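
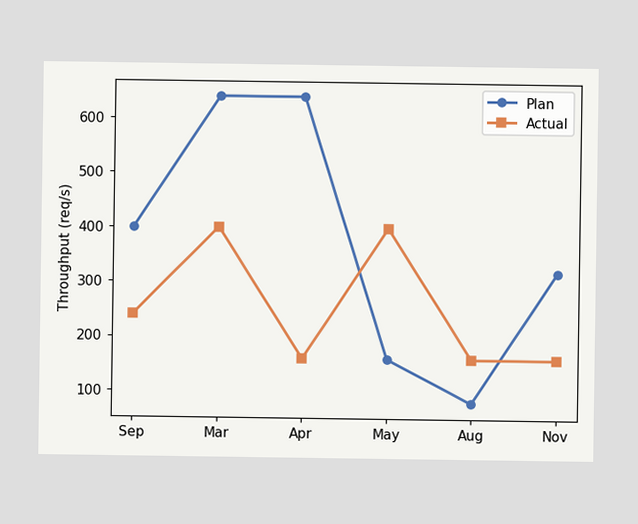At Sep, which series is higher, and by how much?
At Sep, Plan sits above the other line by 160req/s.

Plan, by 160req/s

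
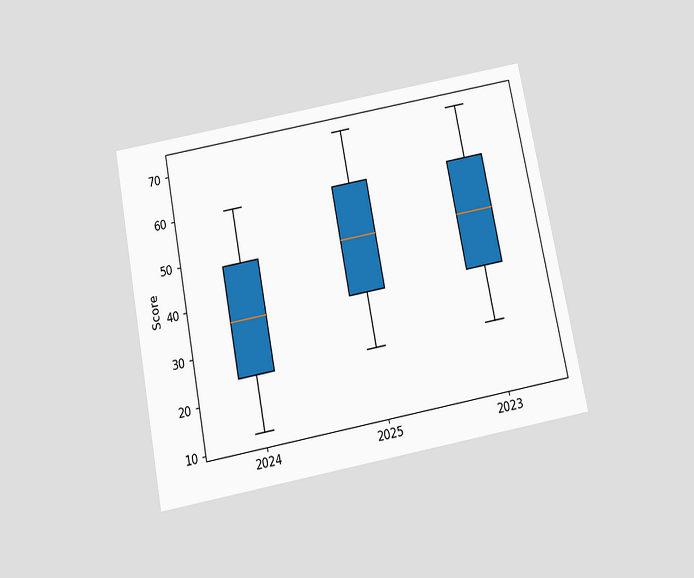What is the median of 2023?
48

The chart is tilted about 11° counter-clockwise and viewed slightly from below. The median line in the 2023 box sits at 48.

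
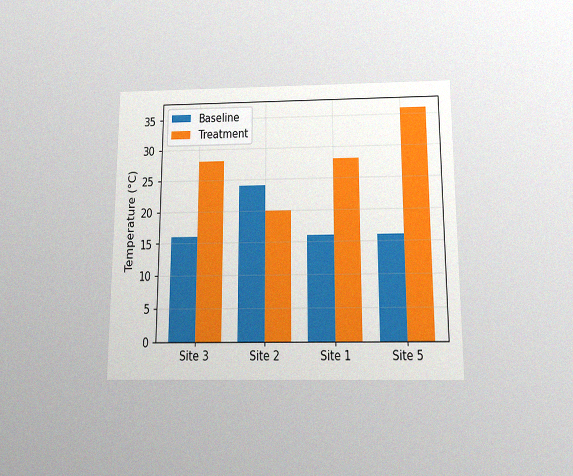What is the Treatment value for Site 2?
20°C

The chart is viewed slightly from below, with some photo noise. The Treatment bar at Site 2 reaches 20°C on the y-axis.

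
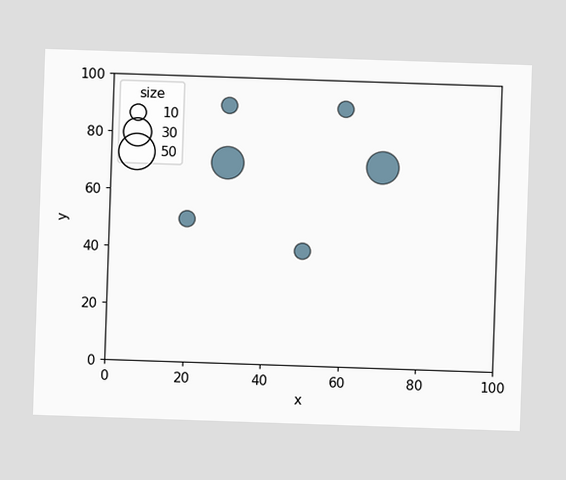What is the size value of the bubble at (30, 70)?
40

Matching the bubble at (30, 70) against the size legend gives 40.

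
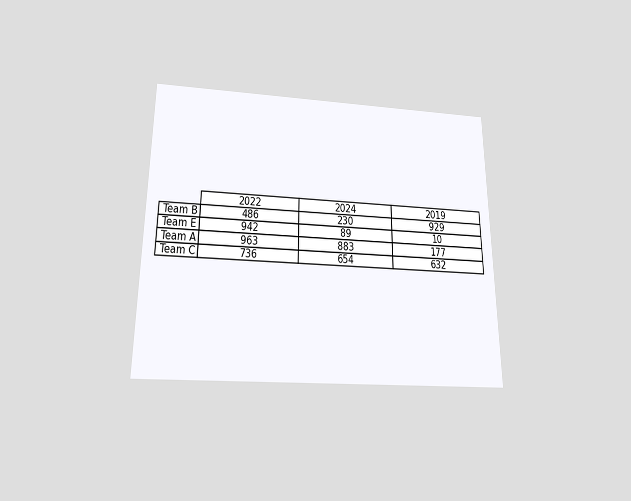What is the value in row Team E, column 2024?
89

The chart is viewed slightly from below. The (Team E, 2024) cell reads 89.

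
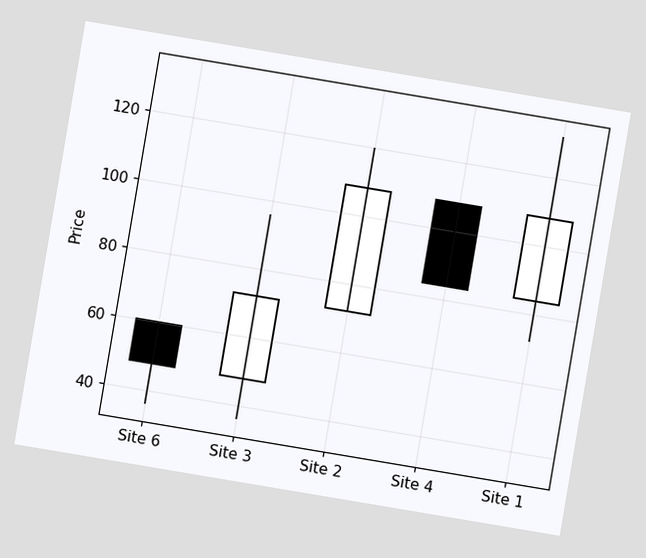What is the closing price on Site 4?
The chart is tilted about 10° clockwise. The Site 4 candle closes at 84.

84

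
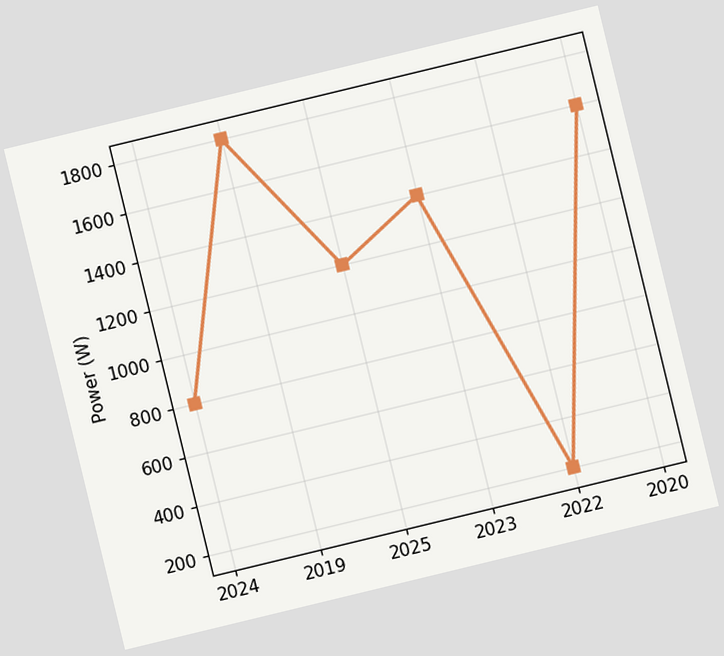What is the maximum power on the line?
The chart is tilted about 14° counter-clockwise. The highest point is at 2019, and reading across to the y-axis gives 1800W.

1800W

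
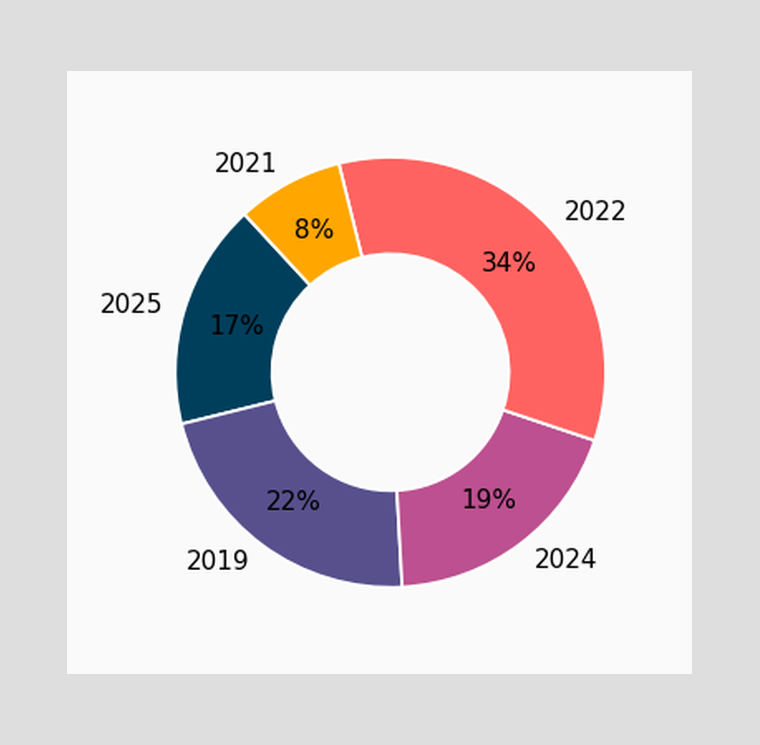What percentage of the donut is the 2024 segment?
The 2024 segment takes up 19% of the ring.

19%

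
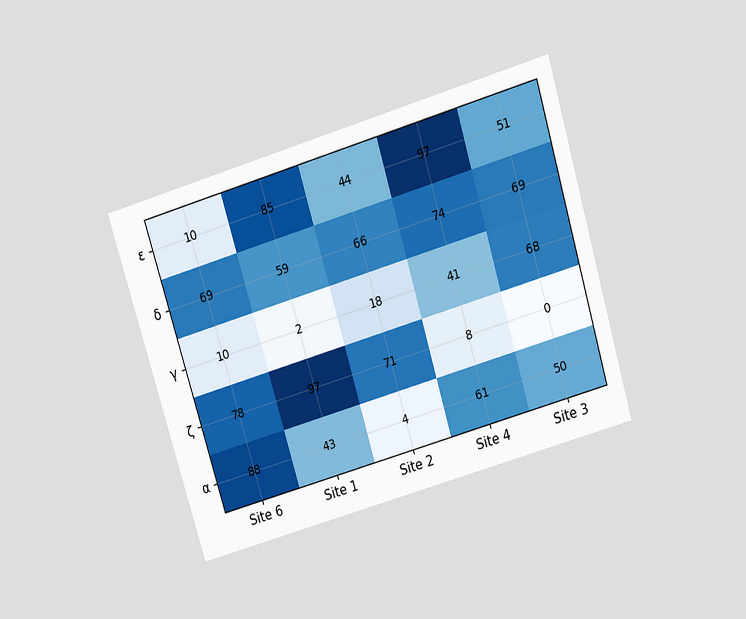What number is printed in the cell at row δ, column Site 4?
The chart is tilted about 17° counter-clockwise and viewed slightly from above. The (δ, Site 4) cell reads 74.

74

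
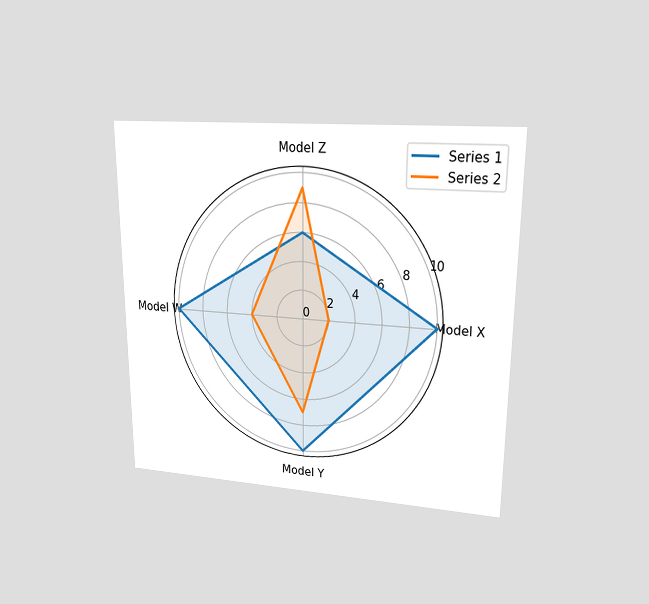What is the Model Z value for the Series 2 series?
9

The chart is viewed at a slight angle. On the Model Z axis, Series 2 reaches 9.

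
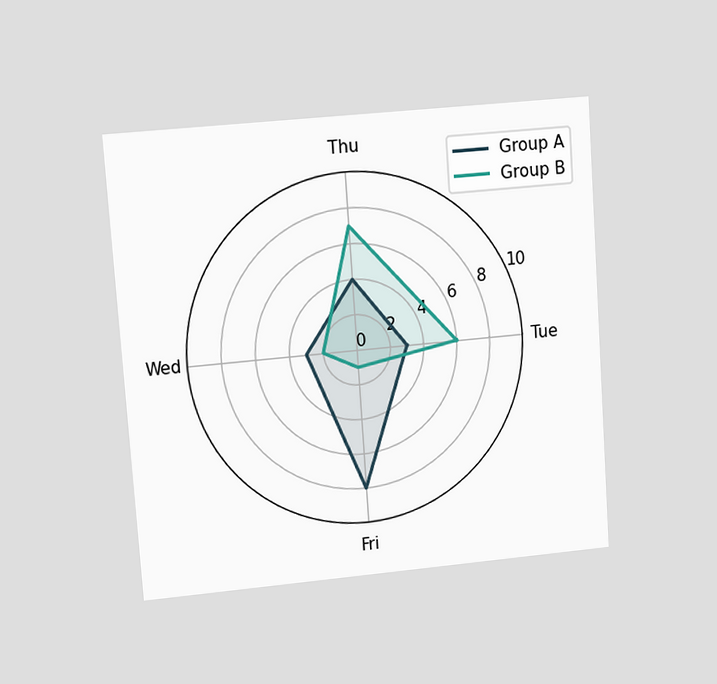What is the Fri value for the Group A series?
The chart is tilted about 4° counter-clockwise and viewed at a slight angle. On the Fri axis, Group A reaches 8.

8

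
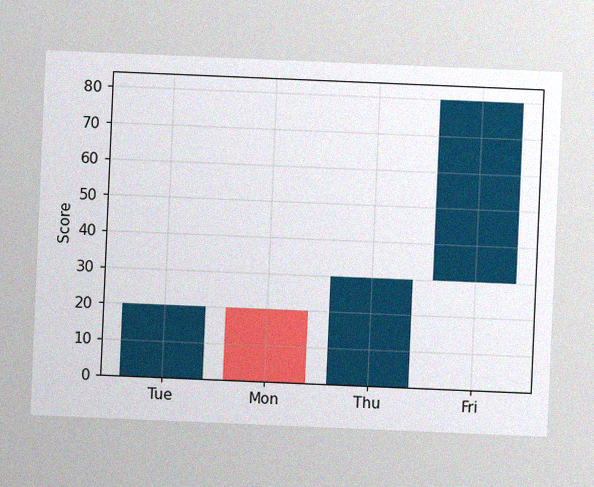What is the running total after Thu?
The chart is tilted about 2° clockwise, with some photo noise. After Thu the running total reaches 30.

30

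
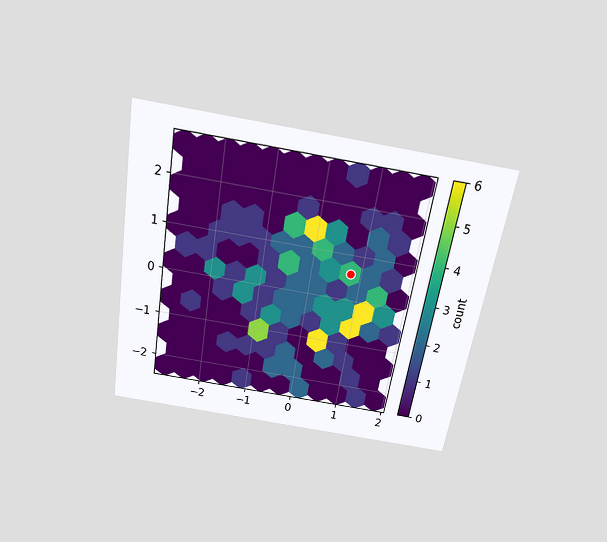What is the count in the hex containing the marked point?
4

The chart is tilted about 9° clockwise and viewed slightly from above. The marked hex reads 4 on the colorbar.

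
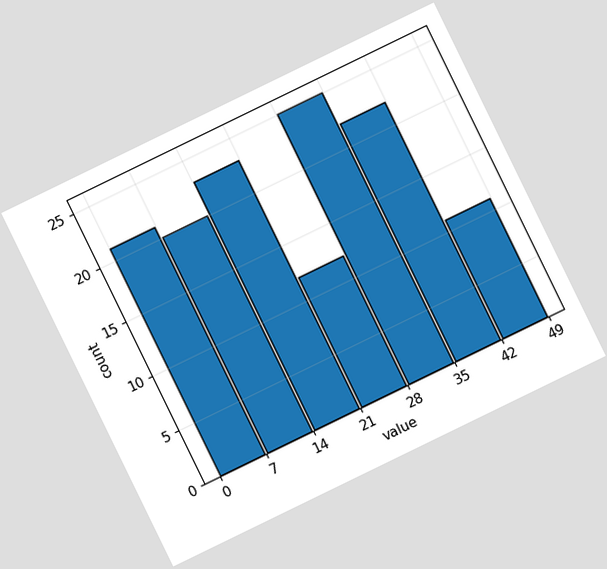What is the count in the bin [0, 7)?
21

The chart is tilted about 26° counter-clockwise. The [0, 7) bin has height 21.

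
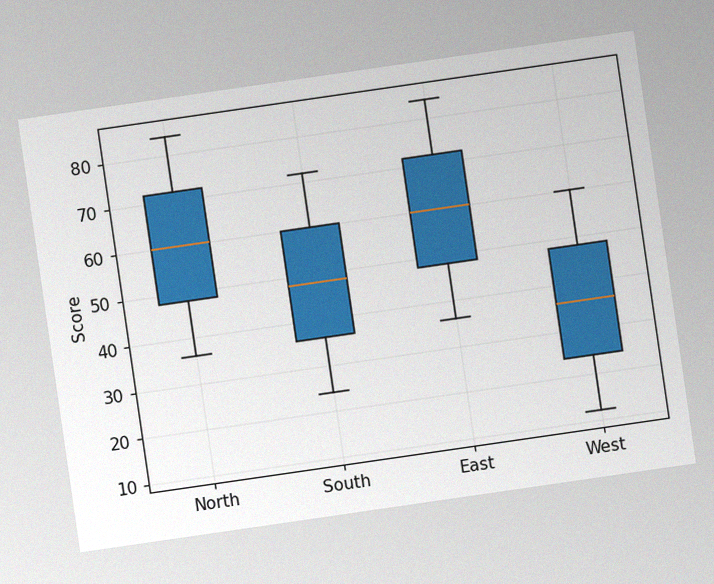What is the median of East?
60

The chart is tilted about 8° counter-clockwise, with some photo noise. The median line in the East box sits at 60.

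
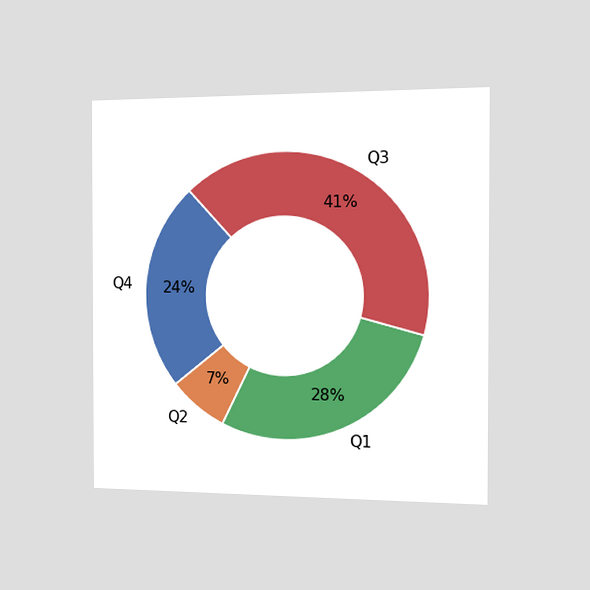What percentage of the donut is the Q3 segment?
The chart is viewed slightly from the right. The Q3 segment takes up 41% of the ring.

41%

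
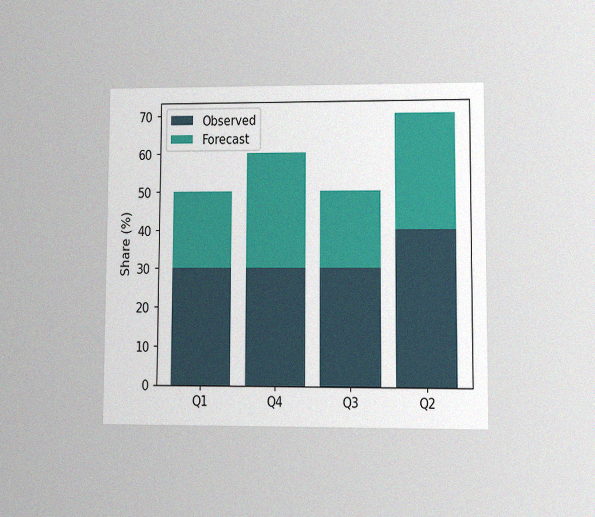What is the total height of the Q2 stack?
70%

The chart is viewed at a slight angle, with some photo noise. The Q2 stack's top reaches 70% on the y-axis.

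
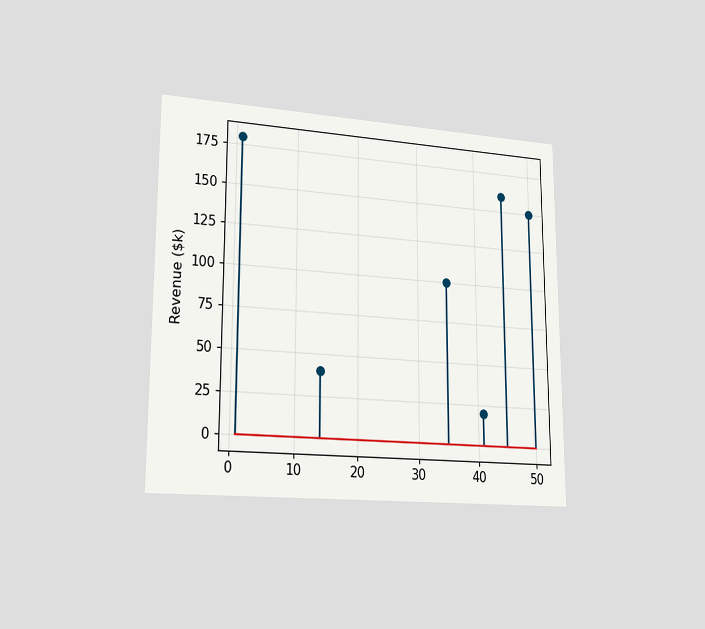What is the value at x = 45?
The chart is viewed slightly from the left. The stem at x=45 reaches $160k.

$160k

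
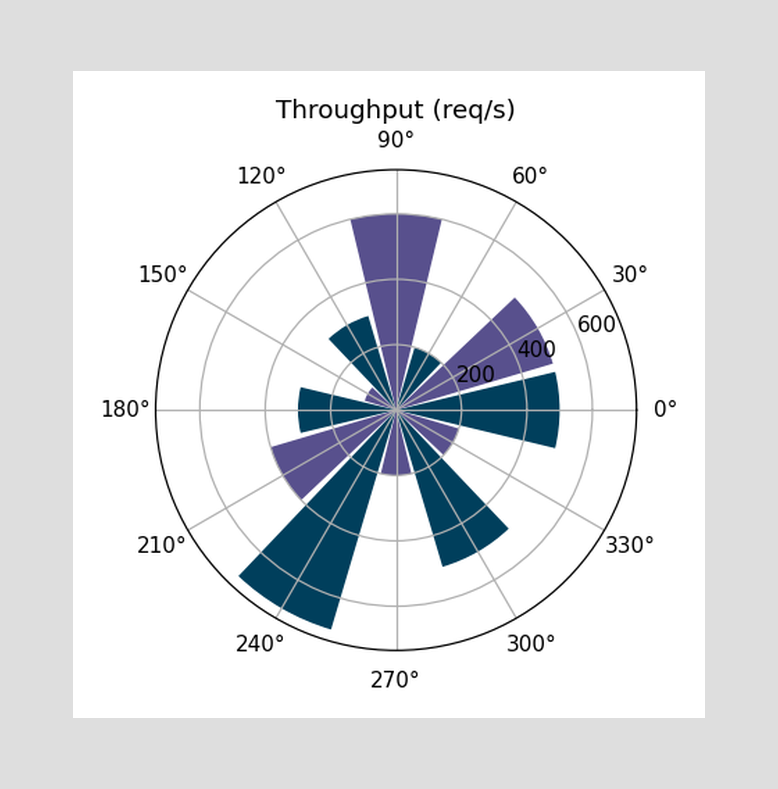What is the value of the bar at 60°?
200req/s

The bar at 60° reaches 200req/s on the radial axis.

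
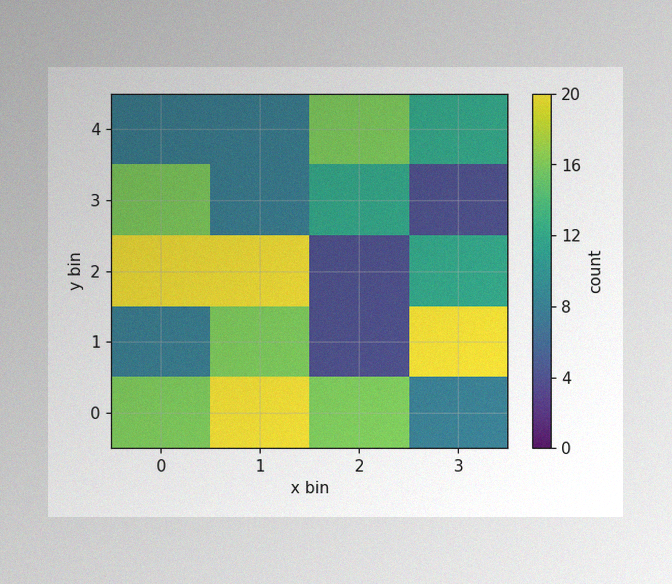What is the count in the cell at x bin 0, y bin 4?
8

The image has some photo noise and uneven lighting. Matching the cell (0, 4) against the colorbar gives 8.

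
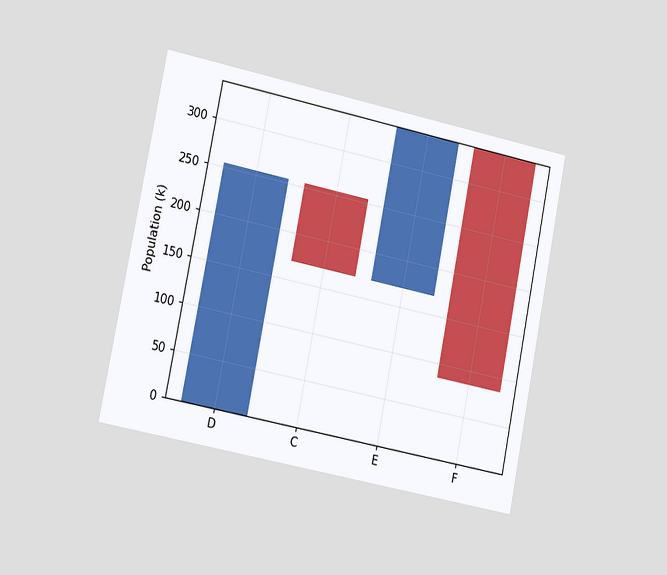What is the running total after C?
170k

The chart is tilted about 11° clockwise and viewed slightly from the left. After C the running total reaches 170k.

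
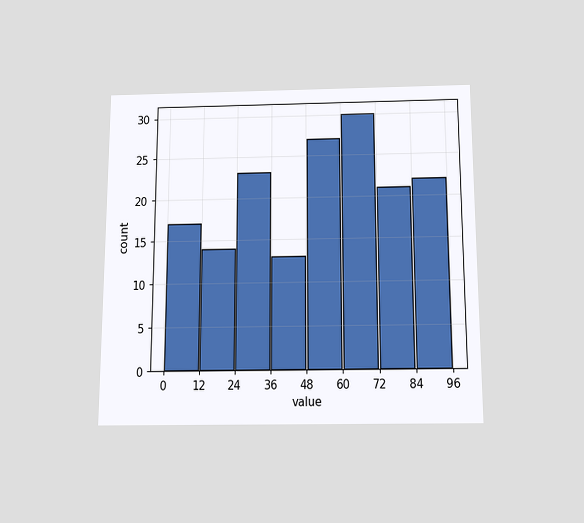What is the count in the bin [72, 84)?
The chart is viewed slightly from below. The [72, 84) bin has height 21.

21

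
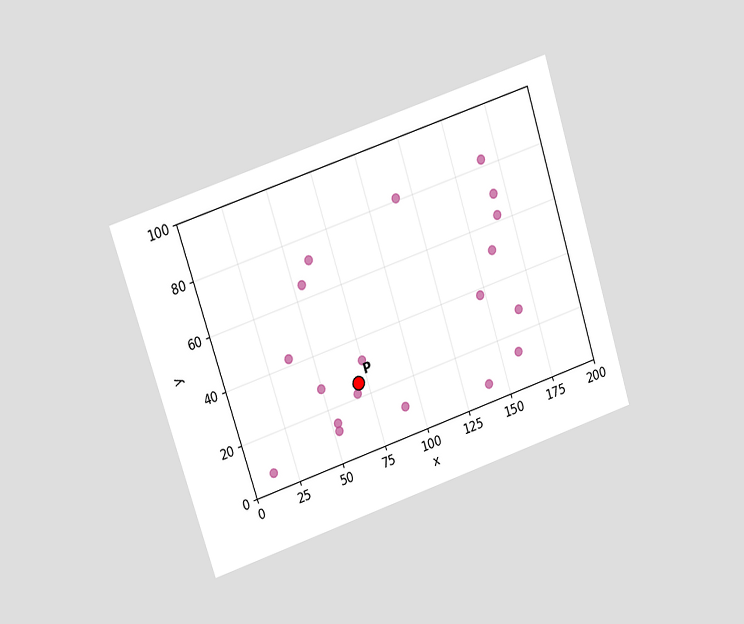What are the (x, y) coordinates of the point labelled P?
The chart is tilted about 18° counter-clockwise and viewed at a slight angle. Following the gridlines from P to each axis, P sits at (70, 25).

(70, 25)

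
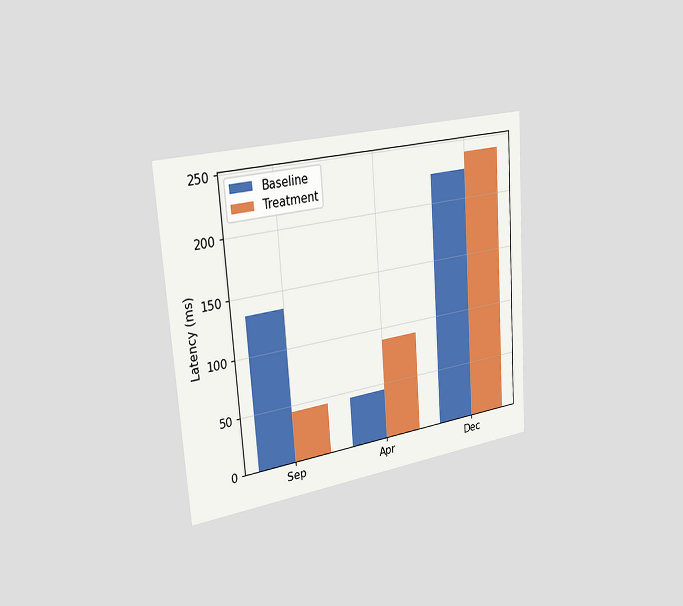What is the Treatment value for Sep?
The chart is tilted about 4° counter-clockwise and viewed slightly from the left. The Treatment bar at Sep reaches 45ms on the y-axis.

45ms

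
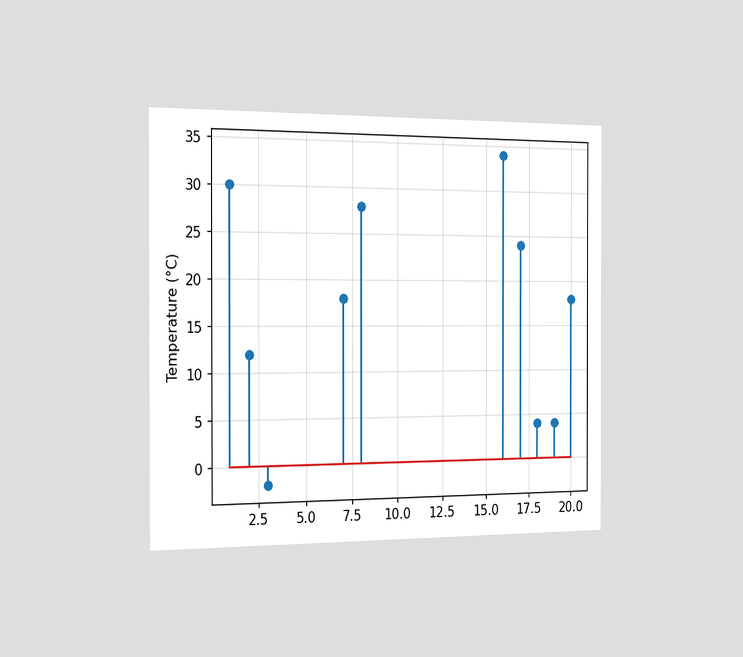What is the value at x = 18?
4°C

The chart is viewed slightly from the left. The stem at x=18 reaches 4°C.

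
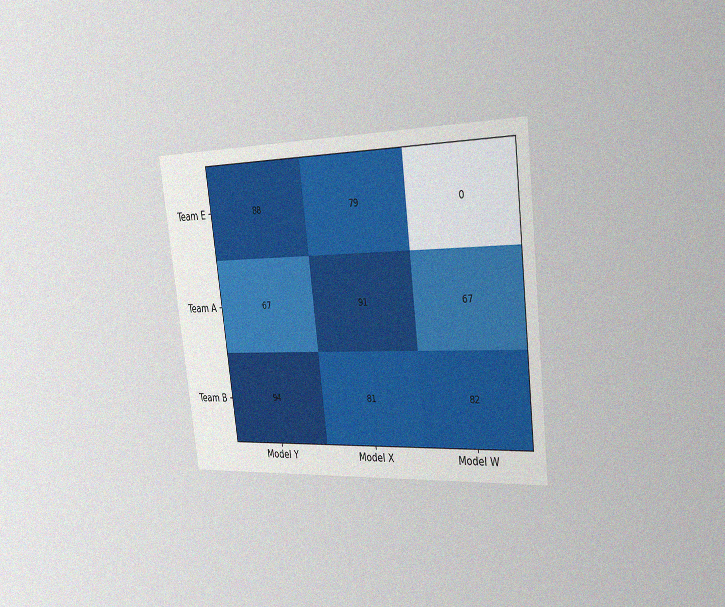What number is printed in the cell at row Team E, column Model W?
0

The chart is tilted about 7° counter-clockwise and viewed slightly from the right, with some photo noise. The (Team E, Model W) cell reads 0.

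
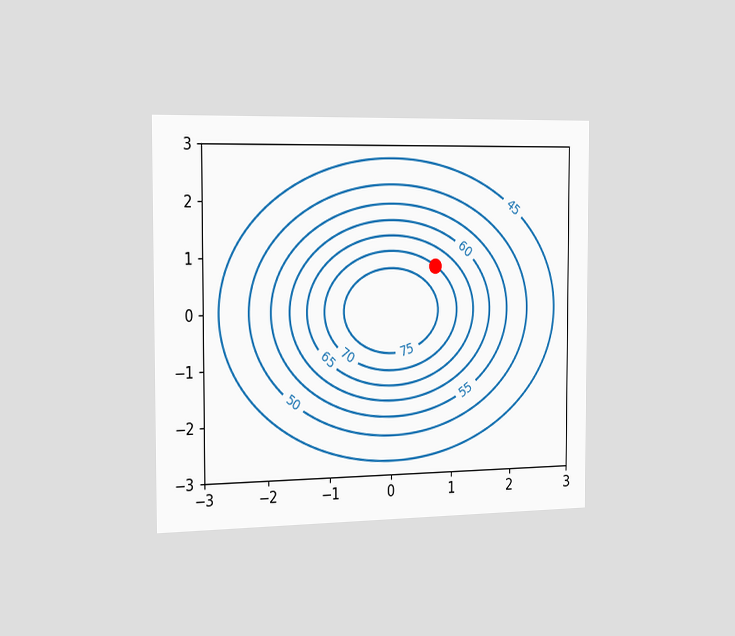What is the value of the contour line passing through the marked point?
70

The chart is viewed slightly from the left. The marked point sits on the contour labelled 70.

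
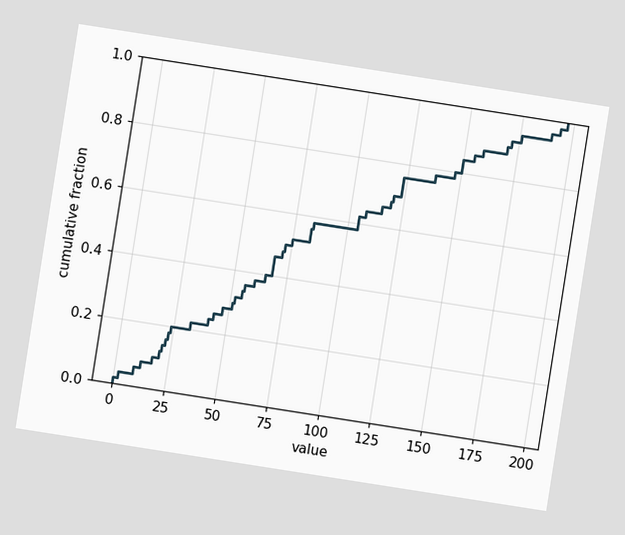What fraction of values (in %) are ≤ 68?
The chart is tilted about 9° clockwise. At x=68 the ECDF step is at 46%.

46%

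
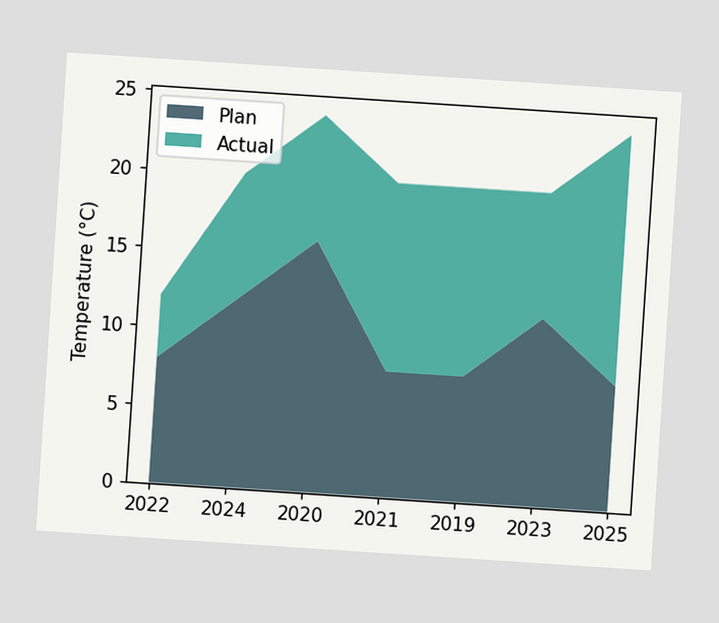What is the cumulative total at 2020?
The chart is tilted about 4° clockwise. The stacked total at 2020 reaches 24°C.

24°C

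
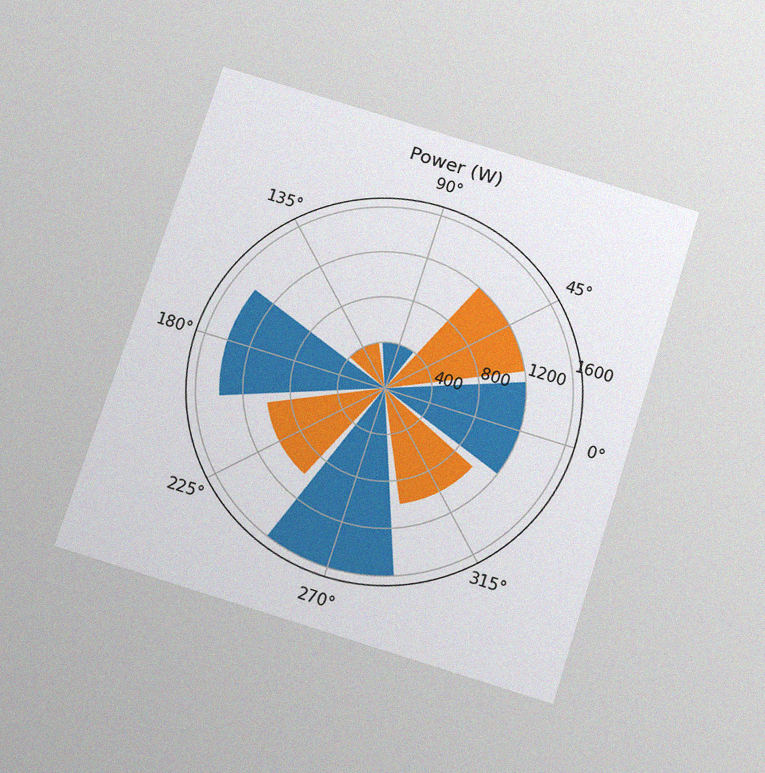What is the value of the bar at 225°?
1000W

The chart is tilted about 18° clockwise and viewed slightly from below, with some photo noise. The bar at 225° reaches 1000W on the radial axis.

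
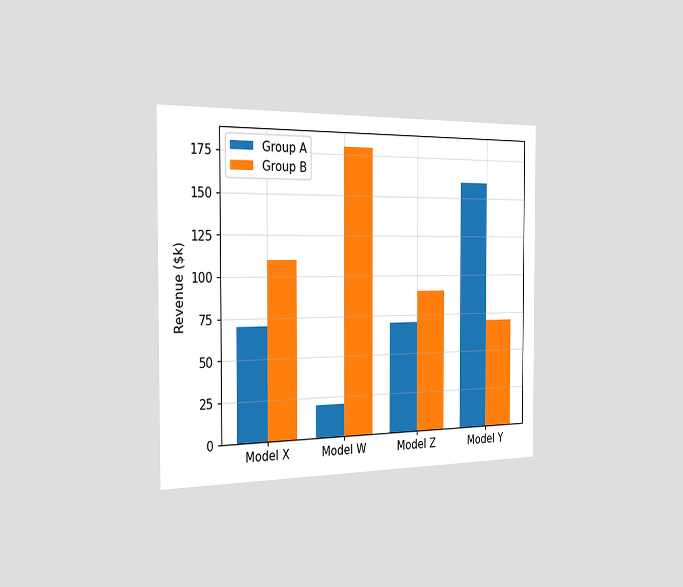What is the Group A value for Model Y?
The chart is viewed slightly from the left. The Group A bar at Model Y reaches $160k on the y-axis.

$160k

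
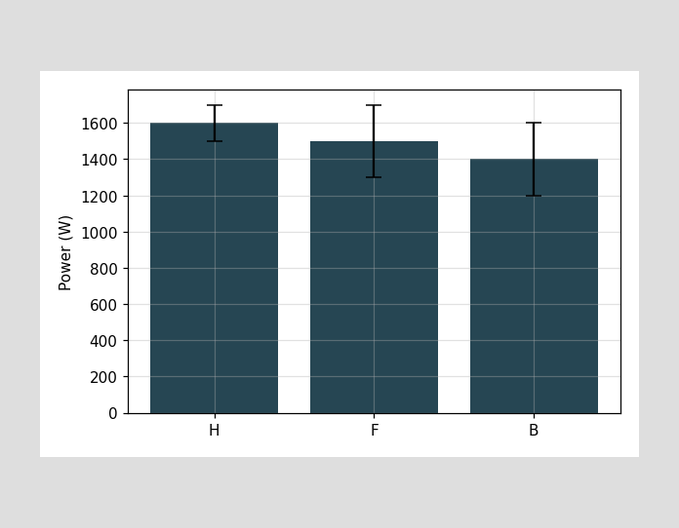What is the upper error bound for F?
The F bar's upper whisker reaches 1700W.

1700W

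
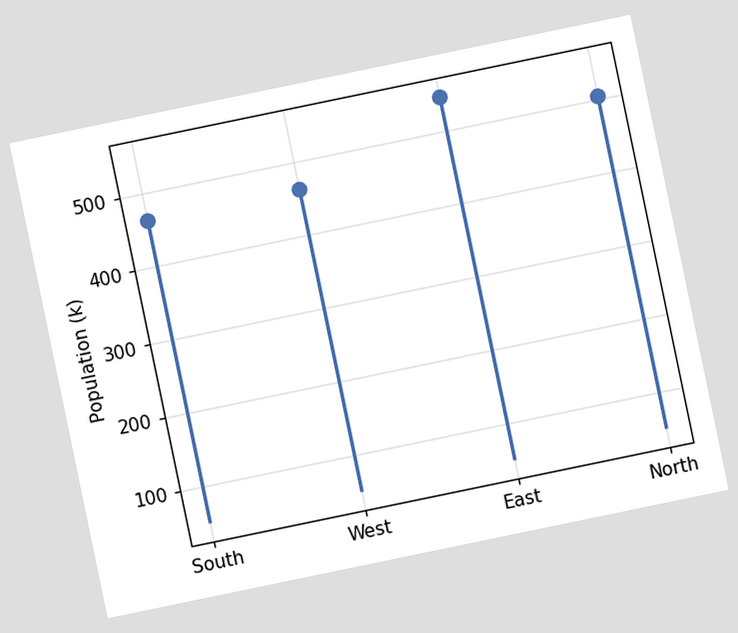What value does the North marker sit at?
504k

The chart is tilted about 12° counter-clockwise. The North marker sits at 504k.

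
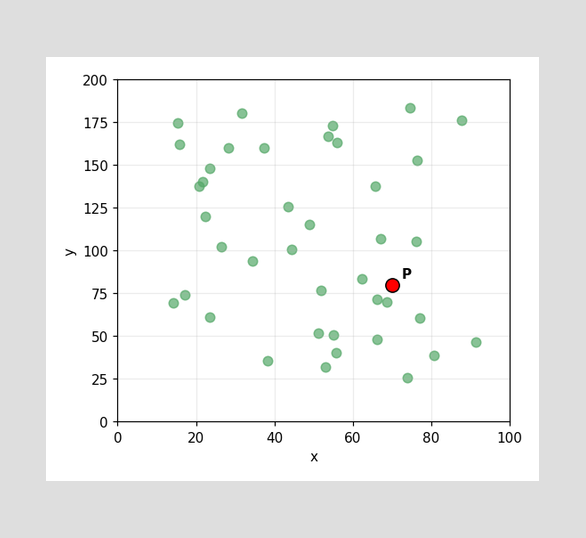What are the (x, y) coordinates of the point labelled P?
(70, 80)

Following the gridlines from P to each axis, P sits at (70, 80).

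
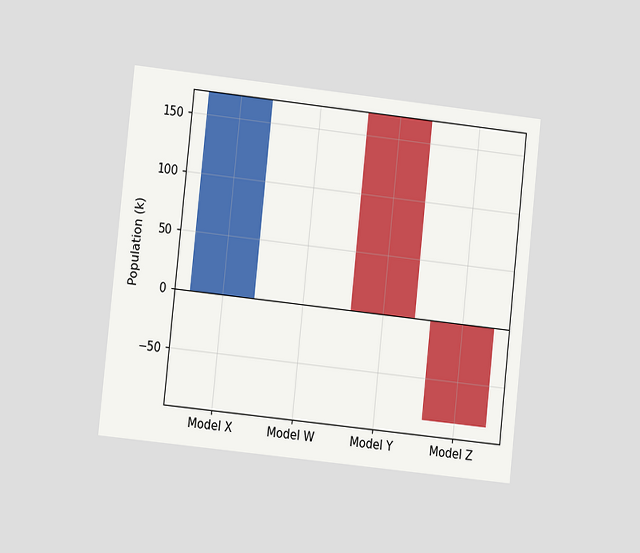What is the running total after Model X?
The chart is tilted about 6° clockwise and viewed at a slight angle. After Model X the running total reaches 170k.

170k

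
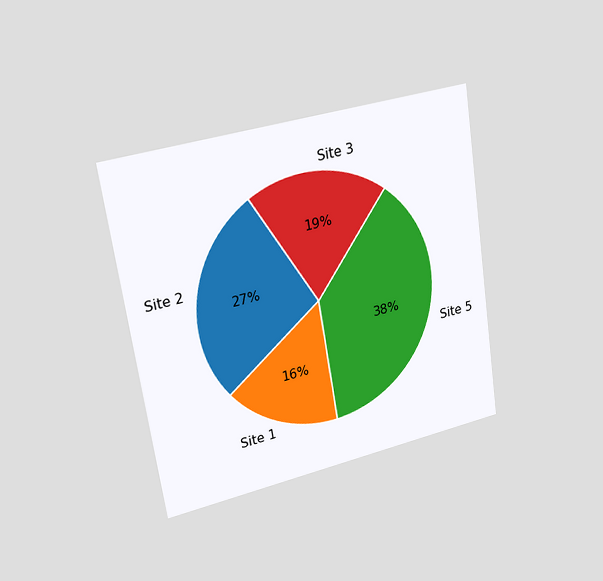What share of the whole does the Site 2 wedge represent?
The chart is tilted about 9° counter-clockwise and viewed slightly from the left. The Site 2 slice takes up 27% of the pie.

27%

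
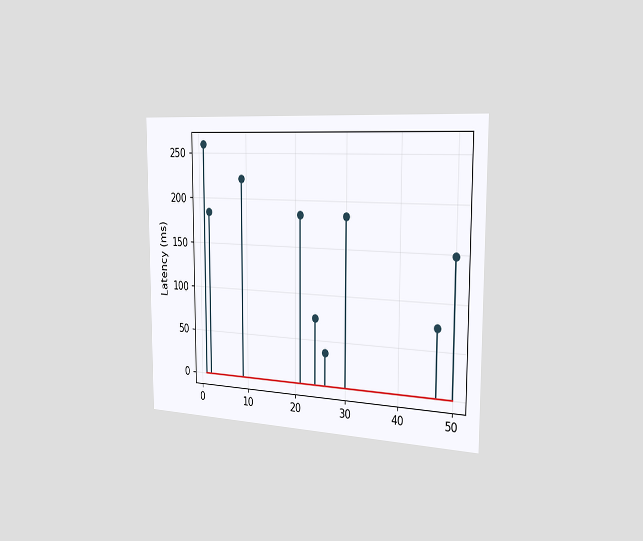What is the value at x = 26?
The chart is viewed slightly from the right. The stem at x=26 reaches 37ms.

37ms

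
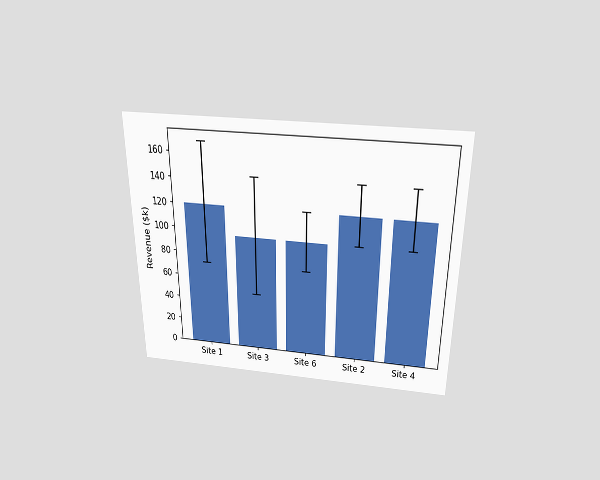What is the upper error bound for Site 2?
$144k

The chart is viewed slightly from above. The Site 2 bar's upper whisker reaches $144k.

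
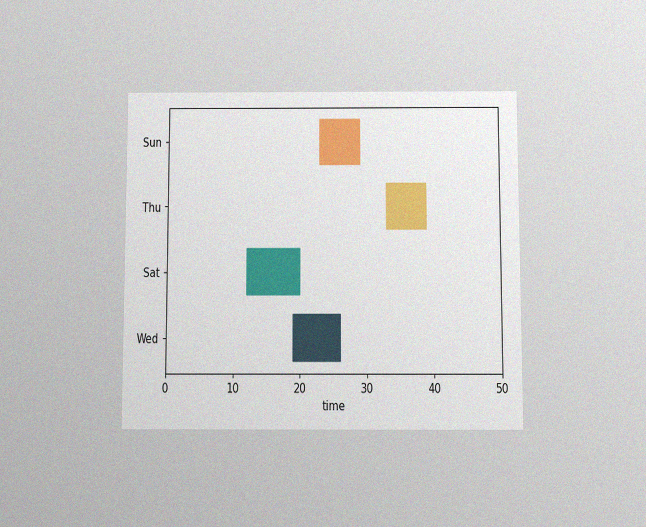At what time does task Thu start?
33

The chart is viewed slightly from below, with some photo noise. The Thu bar begins at t=33.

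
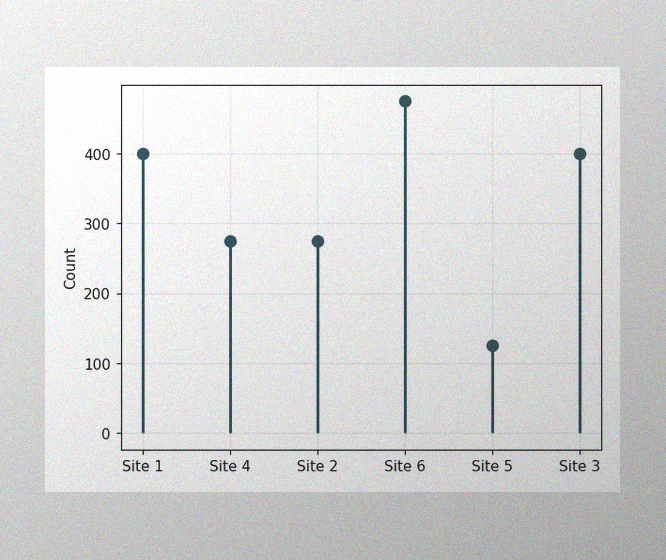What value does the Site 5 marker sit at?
The image has some photo noise and uneven lighting. The Site 5 marker sits at 125.

125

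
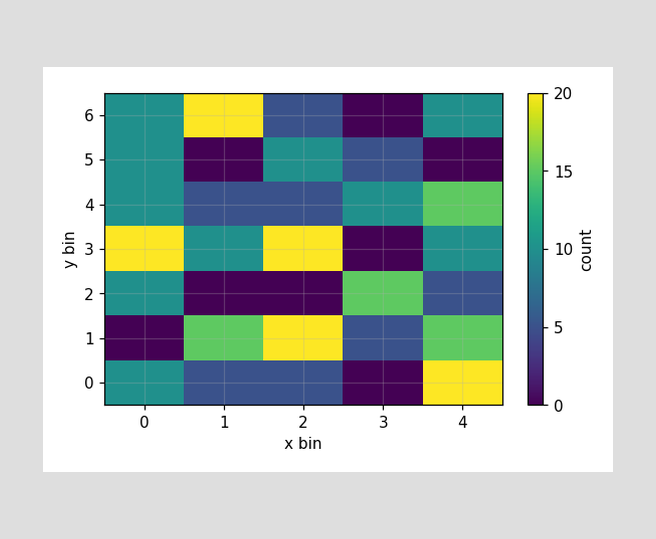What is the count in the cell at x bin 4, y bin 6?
10

Matching the cell (4, 6) against the colorbar gives 10.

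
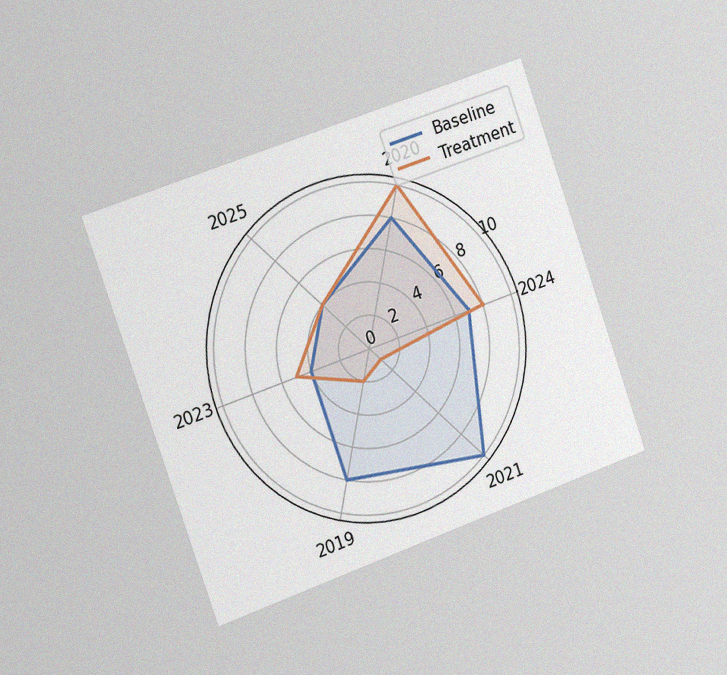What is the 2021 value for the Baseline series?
10

The chart is tilted about 20° counter-clockwise and viewed slightly from the left, with some photo noise. On the 2021 axis, Baseline reaches 10.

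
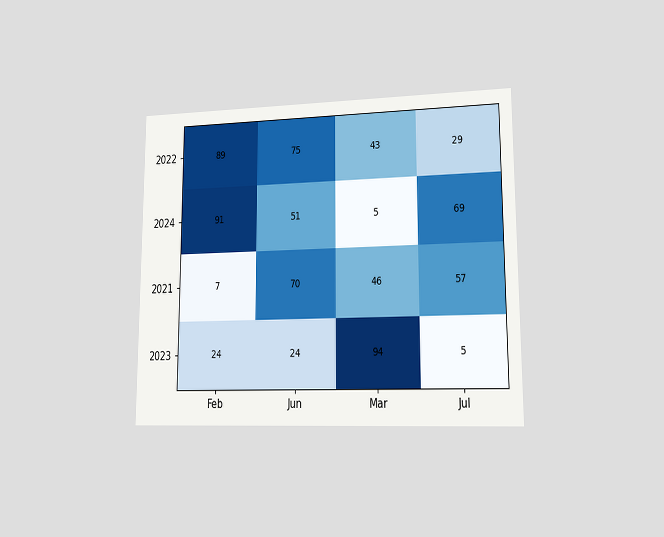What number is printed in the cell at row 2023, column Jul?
5

The chart is viewed at a slight angle. The (2023, Jul) cell reads 5.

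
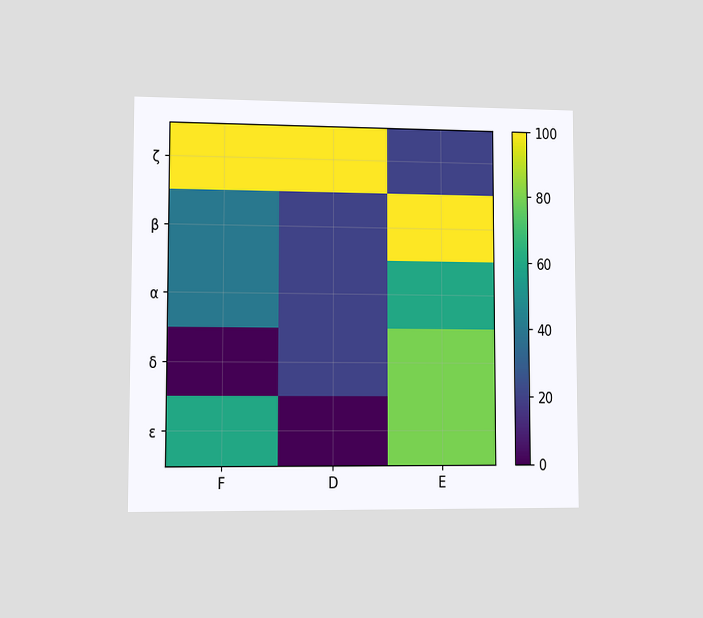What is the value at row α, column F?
The chart is viewed slightly from the left. Matching cell (α, F) against the colorbar gives 40.

40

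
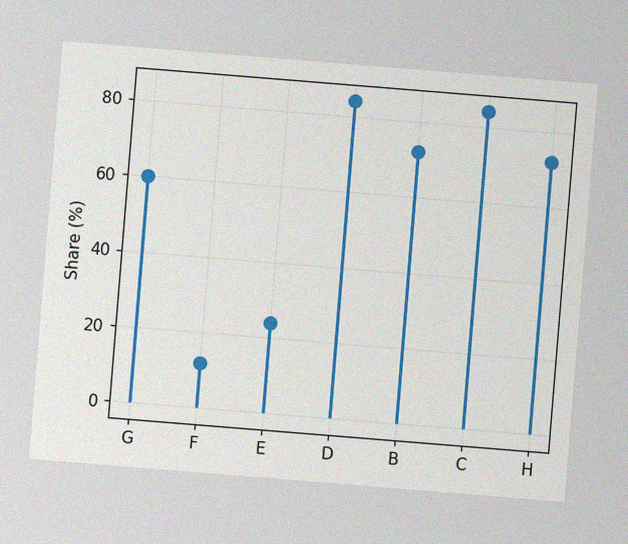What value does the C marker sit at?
84%

The chart is tilted about 5° clockwise, with some photo noise. The C marker sits at 84%.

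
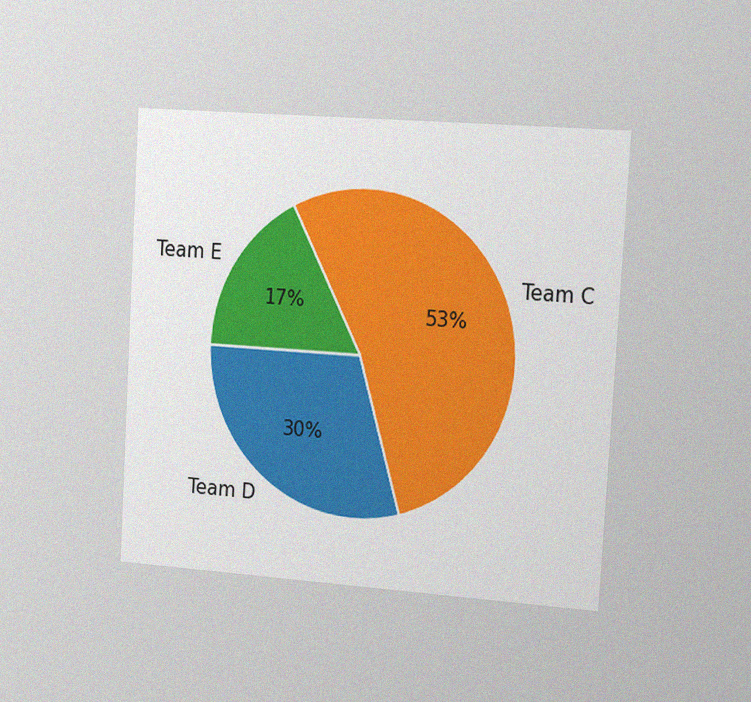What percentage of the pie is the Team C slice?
The chart is tilted about 3° clockwise and viewed slightly from the right, with some photo noise. The Team C slice takes up 53% of the pie.

53%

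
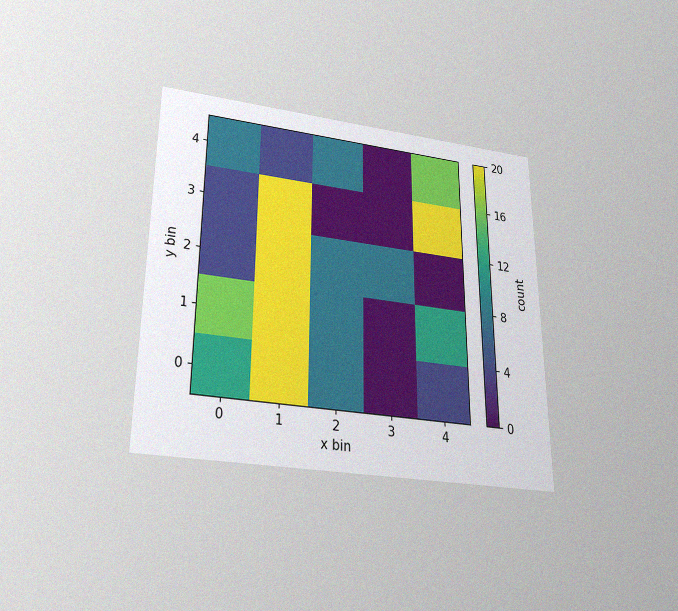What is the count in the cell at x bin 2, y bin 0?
The chart is viewed slightly from below, with some photo noise. Matching the cell (2, 0) against the colorbar gives 8.

8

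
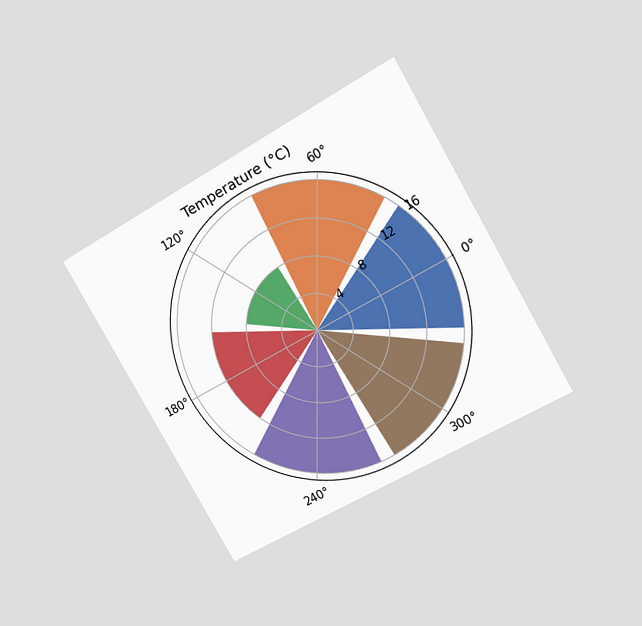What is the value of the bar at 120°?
8°C

The chart is tilted about 30° counter-clockwise and viewed at a slight angle. The bar at 120° reaches 8°C on the radial axis.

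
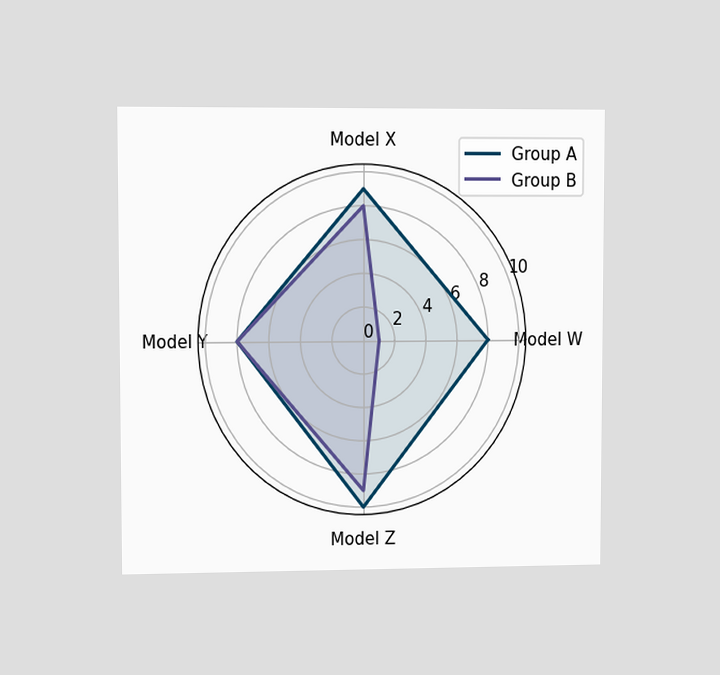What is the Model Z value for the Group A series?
10

The chart is viewed at a slight angle. On the Model Z axis, Group A reaches 10.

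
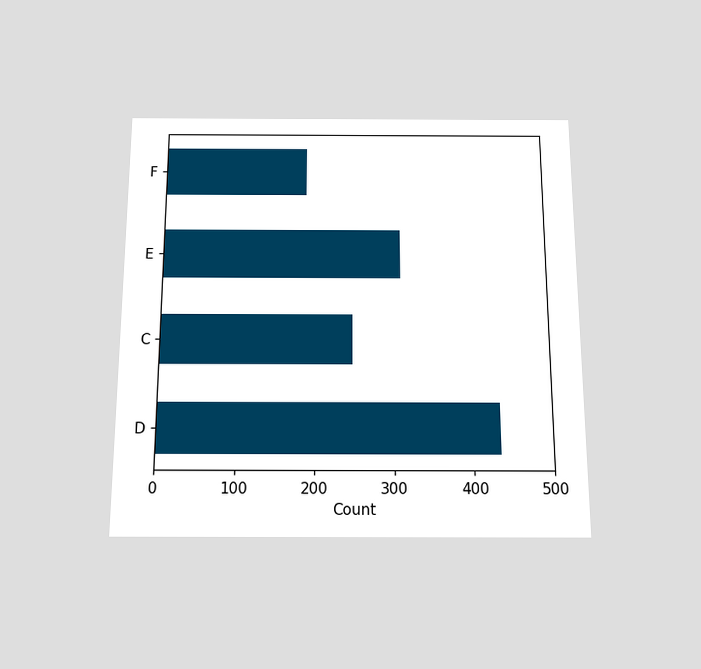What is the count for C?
The chart is viewed slightly from below. Reading along the chart's x-axis, the C bar reaches 248.

248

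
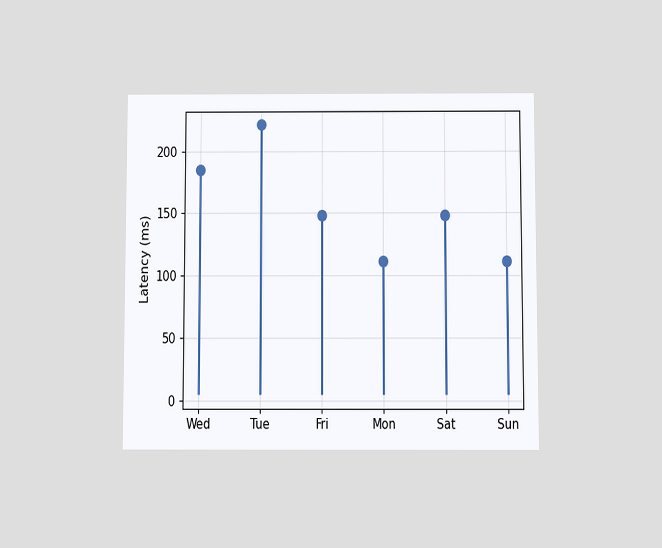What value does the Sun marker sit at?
111ms

The chart is viewed slightly from below. The Sun marker sits at 111ms.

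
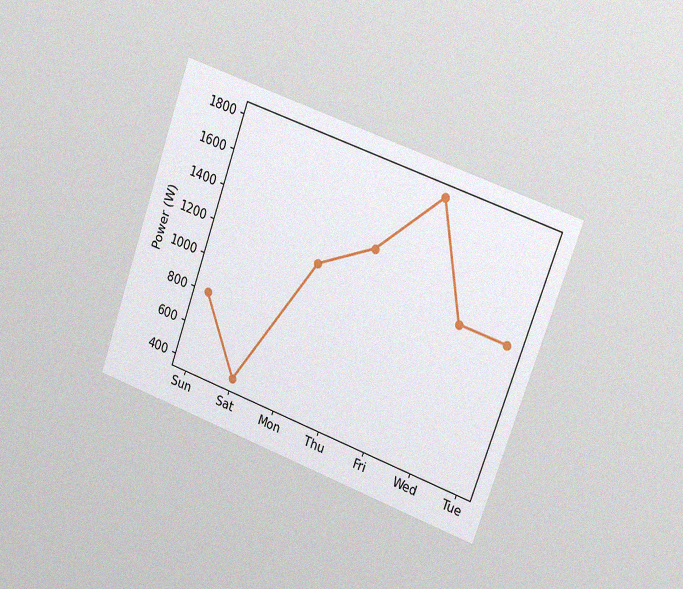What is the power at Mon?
The chart is tilted about 20° clockwise and viewed slightly from the right, with some photo noise. At Mon, the line is at 1200W.

1200W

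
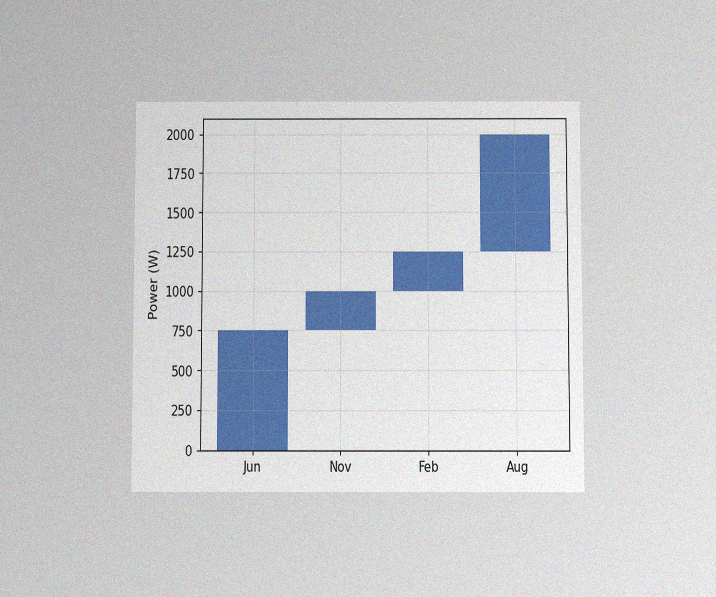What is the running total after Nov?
The chart is viewed slightly from below, with some photo noise. After Nov the running total reaches 1000W.

1000W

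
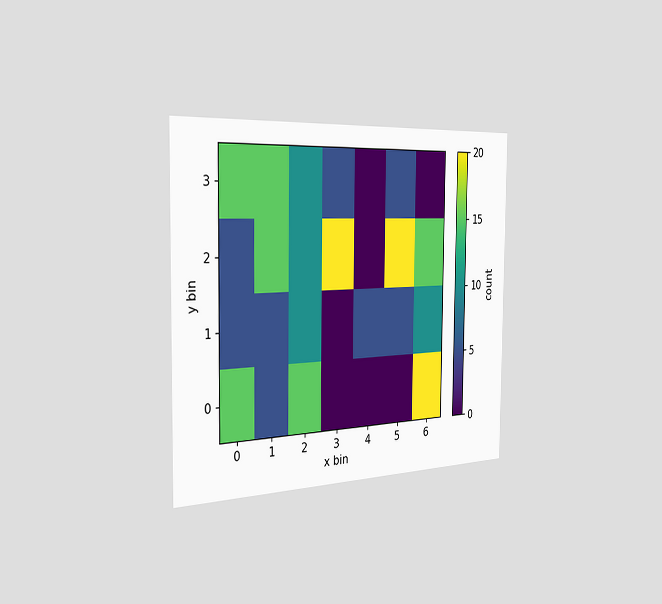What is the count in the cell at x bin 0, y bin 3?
The chart is viewed slightly from the left. Matching the cell (0, 3) against the colorbar gives 15.

15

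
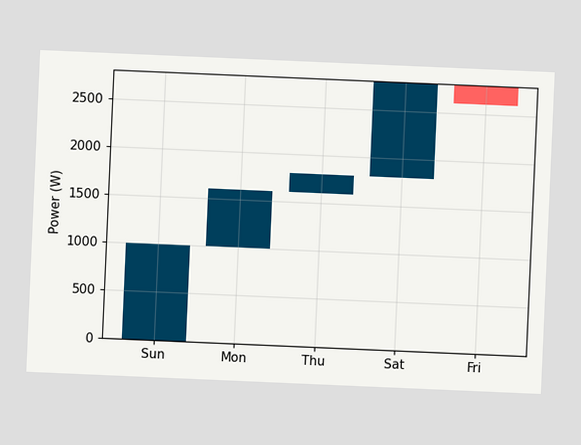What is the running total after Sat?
The chart is tilted about 2° clockwise. After Sat the running total reaches 2800W.

2800W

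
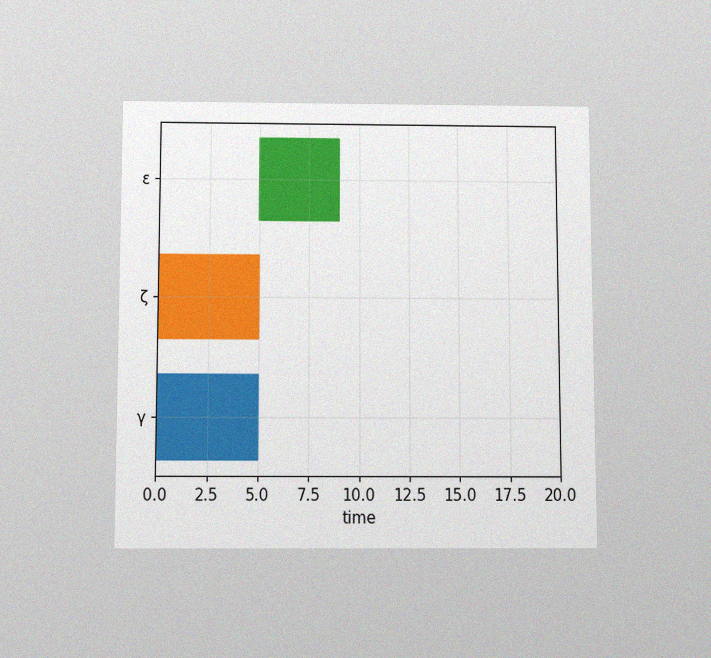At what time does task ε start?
The chart is viewed slightly from below, with some photo noise. The ε bar begins at t=5.

5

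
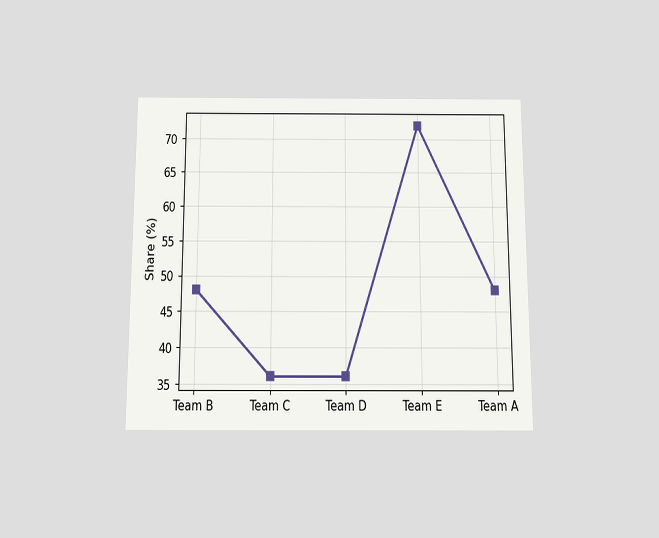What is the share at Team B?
48%

The chart is viewed slightly from below. At Team B, the line is at 48%.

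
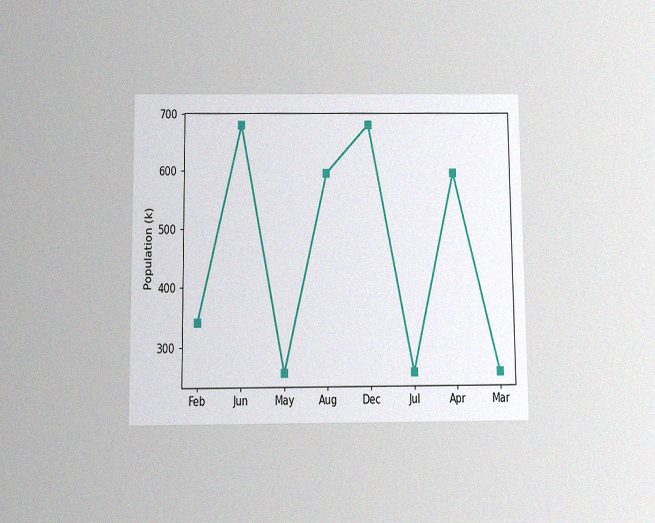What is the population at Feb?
340k

The chart is viewed slightly from below, with some photo noise. At Feb, the line is at 340k.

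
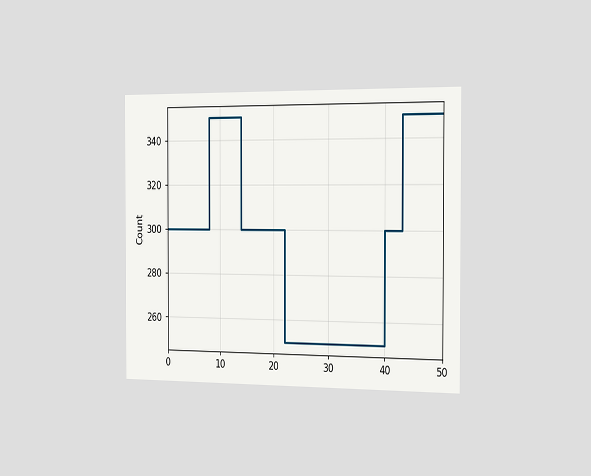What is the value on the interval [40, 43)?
300

The chart is viewed slightly from the right. On [40, 43) the step sits at 300.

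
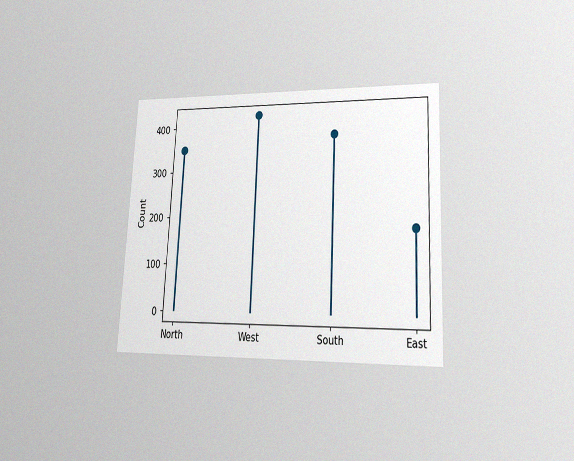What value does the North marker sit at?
350

The chart is tilted about 3° clockwise and viewed at a slight angle, with some photo noise. The North marker sits at 350.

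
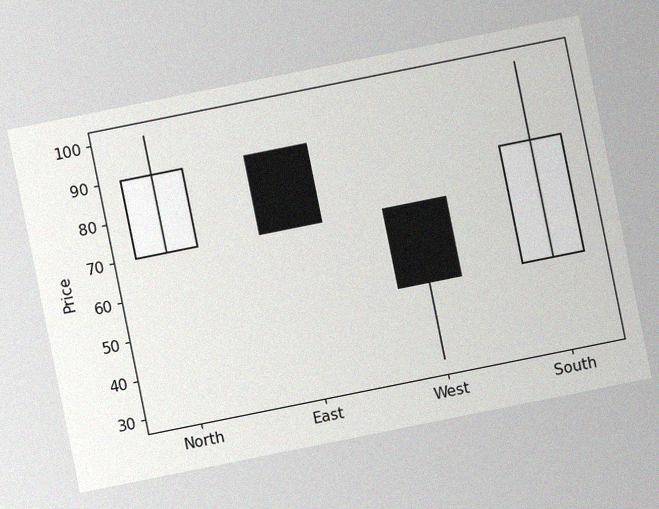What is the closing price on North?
The chart is tilted about 11° counter-clockwise, with some photo noise. The North candle closes at 90.

90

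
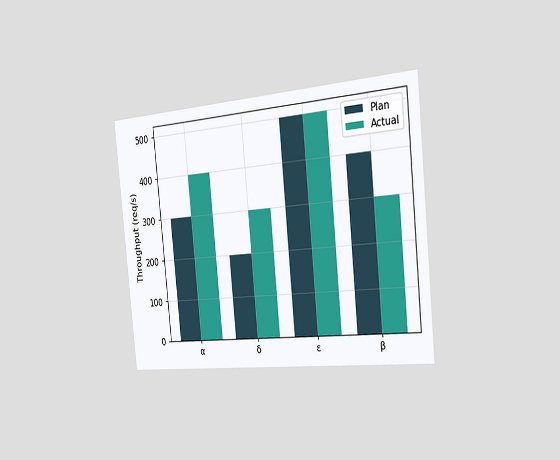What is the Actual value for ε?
The chart is tilted about 5° counter-clockwise and viewed slightly from the right. The Actual bar at ε reaches 500req/s on the y-axis.

500req/s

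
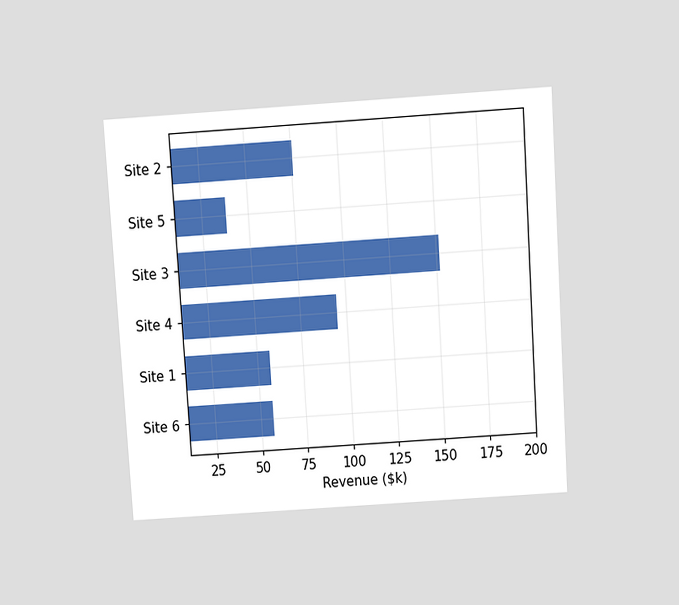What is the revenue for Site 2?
$76k

The chart is tilted about 4° counter-clockwise and viewed slightly from above. Reading along the chart's x-axis, the Site 2 bar reaches $76k.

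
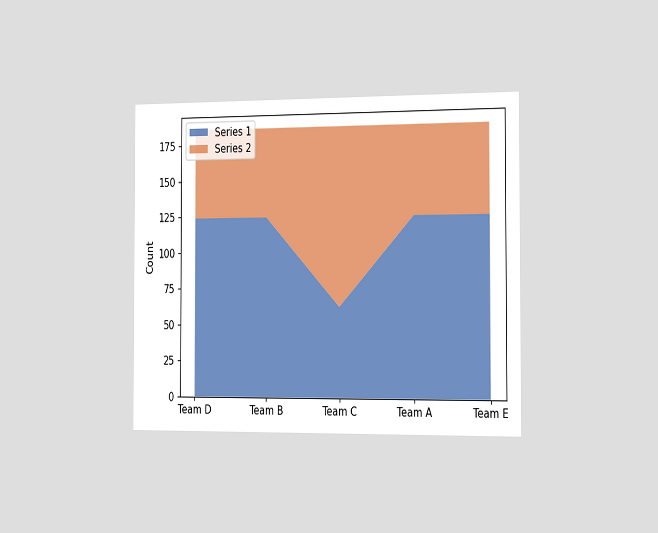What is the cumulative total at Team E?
The chart is viewed slightly from the right. The stacked total at Team E reaches 186.

186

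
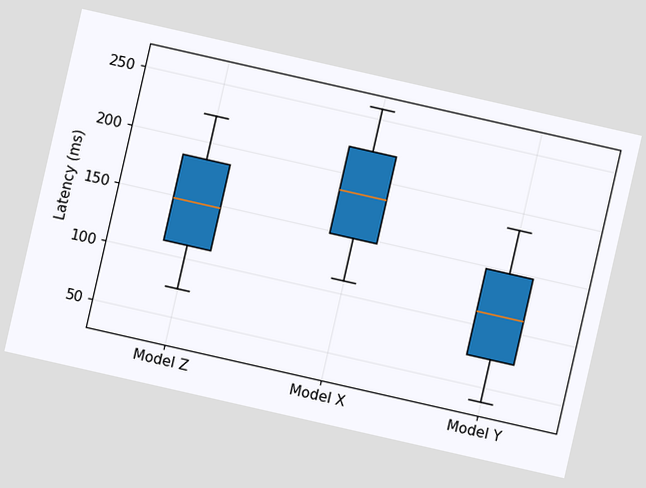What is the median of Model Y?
111ms

The chart is tilted about 13° clockwise. The median line in the Model Y box sits at 111ms.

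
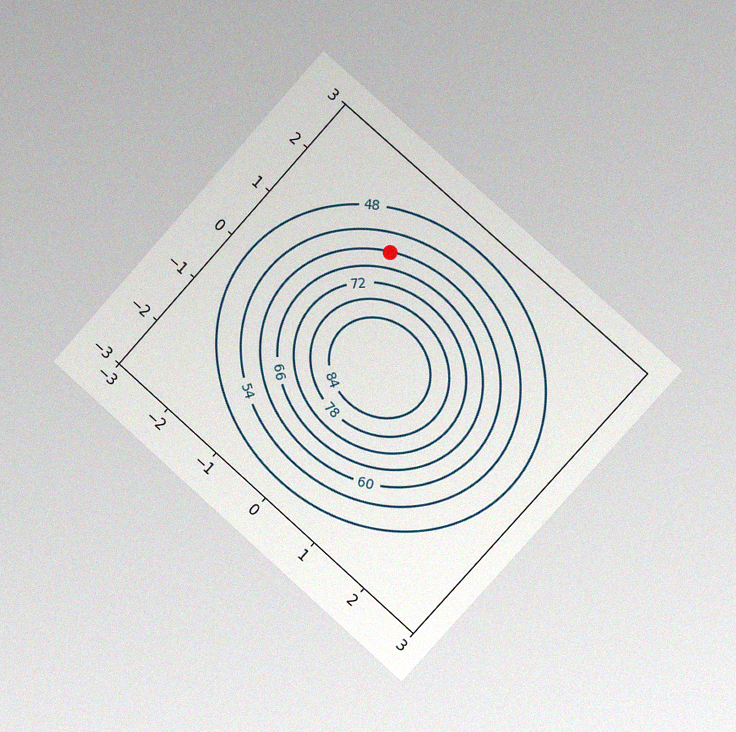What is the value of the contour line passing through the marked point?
60

The chart is tilted about 42° clockwise and viewed slightly from the right, with some photo noise. The marked point sits on the contour labelled 60.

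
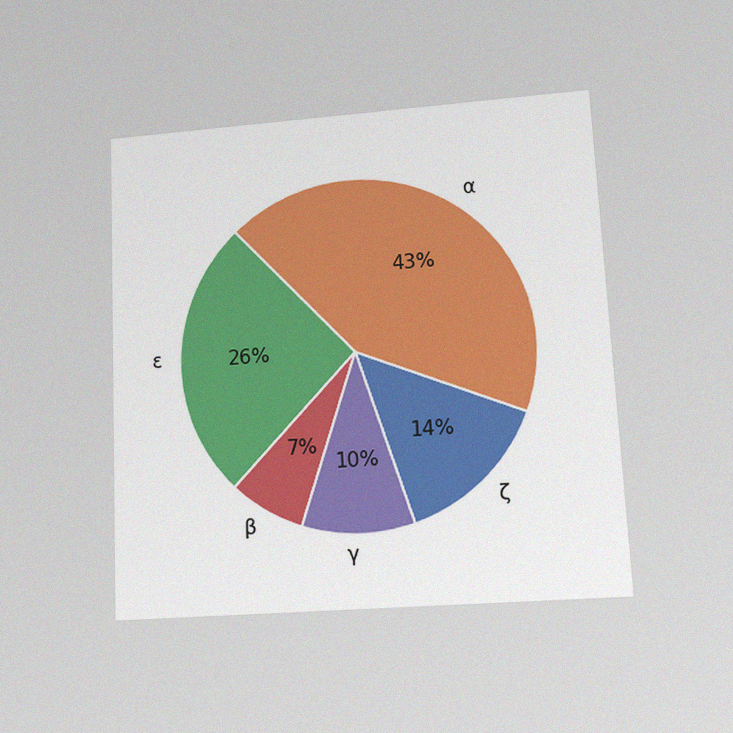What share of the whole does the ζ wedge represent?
The chart is tilted about 3° counter-clockwise and viewed at a slight angle, with some photo noise. The ζ slice takes up 14% of the pie.

14%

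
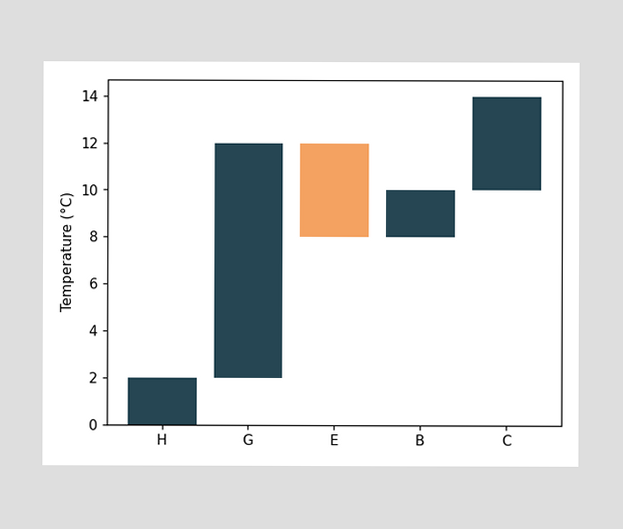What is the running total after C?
14°C

After C the running total reaches 14°C.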